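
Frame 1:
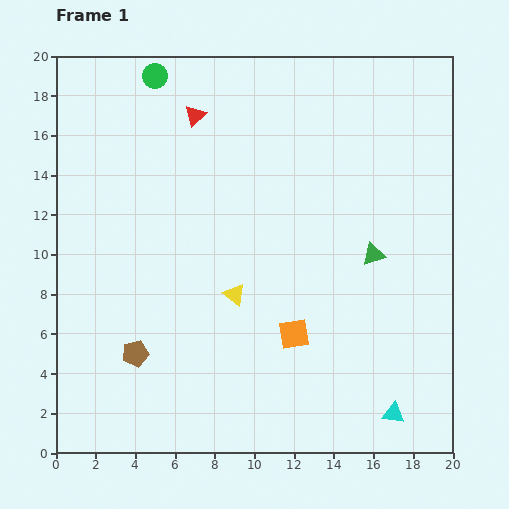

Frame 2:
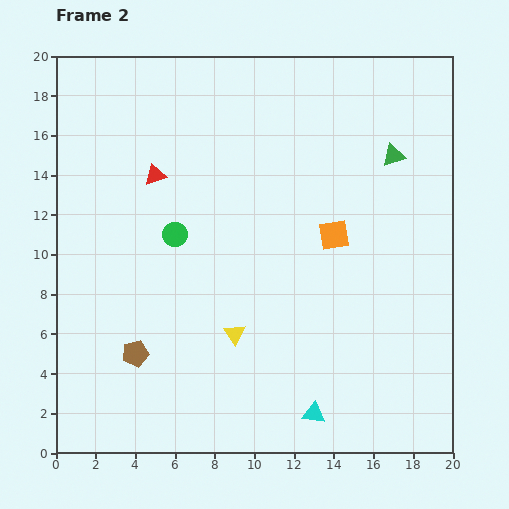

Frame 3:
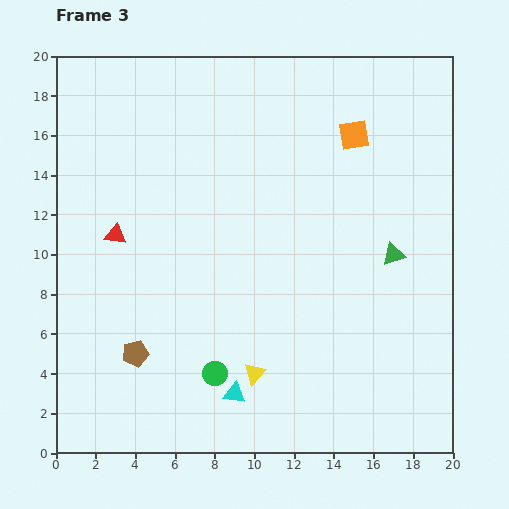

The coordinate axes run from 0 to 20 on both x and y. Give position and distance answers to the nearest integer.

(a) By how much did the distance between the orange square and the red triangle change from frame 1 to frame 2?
-3

Distance in frame 1: 12. Distance in frame 2: 9.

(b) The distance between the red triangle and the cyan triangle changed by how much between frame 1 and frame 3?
-8

Distance in frame 1: 18. Distance in frame 3: 10.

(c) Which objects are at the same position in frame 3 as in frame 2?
the brown pentagon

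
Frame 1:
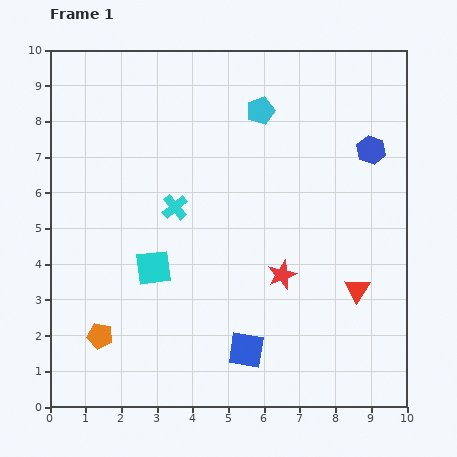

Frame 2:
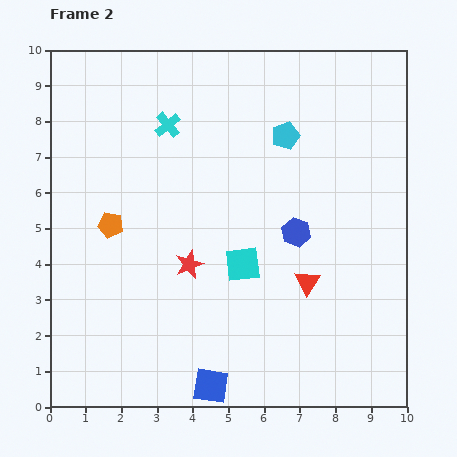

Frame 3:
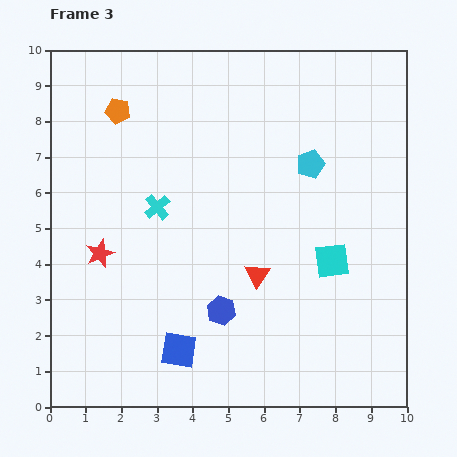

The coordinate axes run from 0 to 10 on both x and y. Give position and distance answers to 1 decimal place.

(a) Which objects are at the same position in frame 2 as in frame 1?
none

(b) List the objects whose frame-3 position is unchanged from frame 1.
none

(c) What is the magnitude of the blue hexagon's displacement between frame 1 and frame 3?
6.2

The blue hexagon moved from (9.0, 7.2) to (4.8, 2.7), a distance of √(4.2² + 4.5²) ≈ 6.2.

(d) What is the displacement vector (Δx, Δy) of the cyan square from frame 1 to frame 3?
(5.0, 0.2)

The cyan square was at (2.9, 3.9) in frame 1 and (7.9, 4.1) in frame 3.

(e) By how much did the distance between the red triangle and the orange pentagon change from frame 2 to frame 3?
+0.3

Distance in frame 2: 5.7. Distance in frame 3: 6.0.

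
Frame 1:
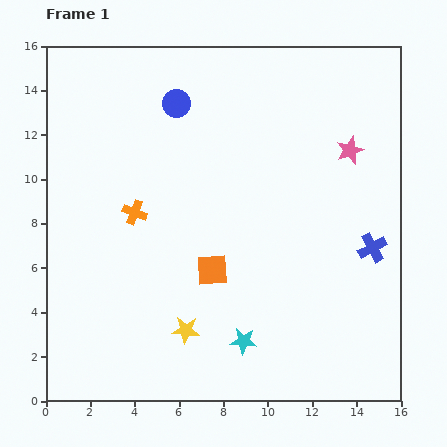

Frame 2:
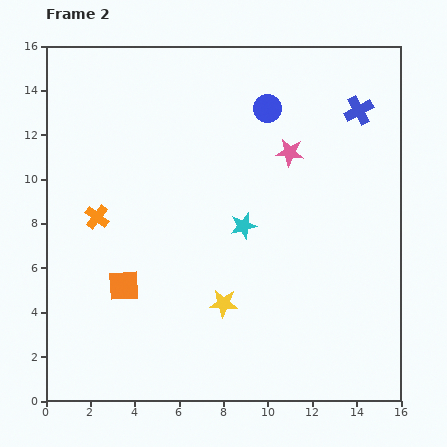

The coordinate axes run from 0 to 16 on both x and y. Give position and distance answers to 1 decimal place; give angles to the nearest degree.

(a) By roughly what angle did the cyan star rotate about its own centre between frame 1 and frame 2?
19° counter-clockwise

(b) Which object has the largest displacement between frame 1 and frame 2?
the blue cross

(moved 6.2; next 5.2)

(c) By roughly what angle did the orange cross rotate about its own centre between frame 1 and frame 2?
17° clockwise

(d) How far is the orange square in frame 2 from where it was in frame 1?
4.1

The orange square moved from (7.5, 5.9) to (3.5, 5.2), a distance of √(4.0² + 0.7²) ≈ 4.1.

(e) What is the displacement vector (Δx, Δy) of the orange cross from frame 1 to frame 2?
(-1.7, -0.2)

The orange cross was at (4.0, 8.5) in frame 1 and (2.3, 8.3) in frame 2.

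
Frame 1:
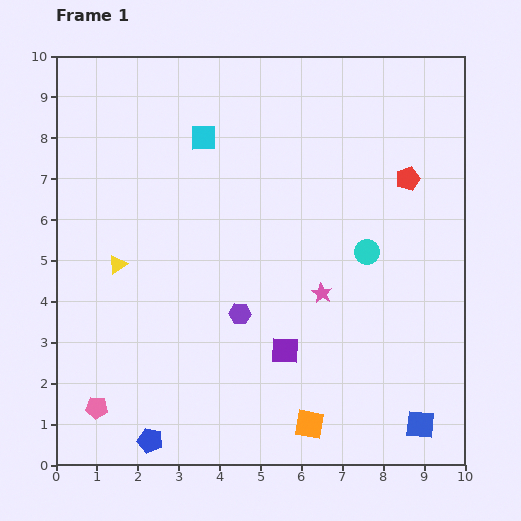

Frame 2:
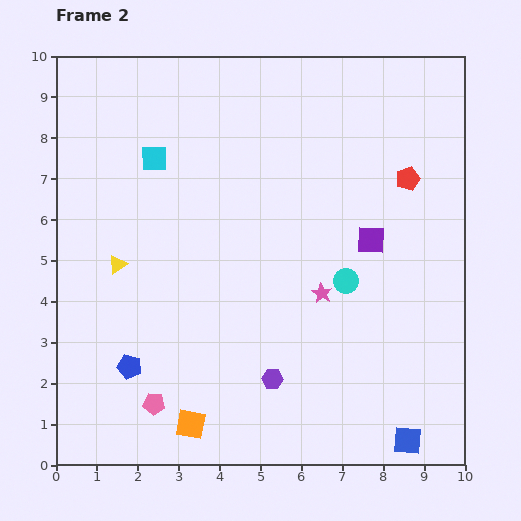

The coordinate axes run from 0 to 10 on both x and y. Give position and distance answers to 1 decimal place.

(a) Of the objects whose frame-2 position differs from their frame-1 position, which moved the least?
the blue square

(moved 0.5)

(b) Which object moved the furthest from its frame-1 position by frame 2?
the purple square

(moved 3.4; next 2.9)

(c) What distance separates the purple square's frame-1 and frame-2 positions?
3.4

The purple square moved from (5.6, 2.8) to (7.7, 5.5), a distance of √(2.1² + 2.7²) ≈ 3.4.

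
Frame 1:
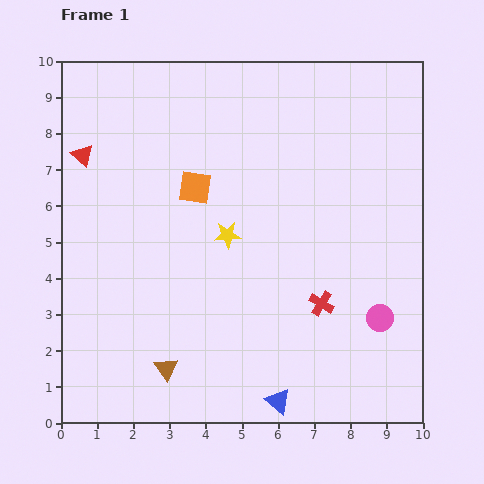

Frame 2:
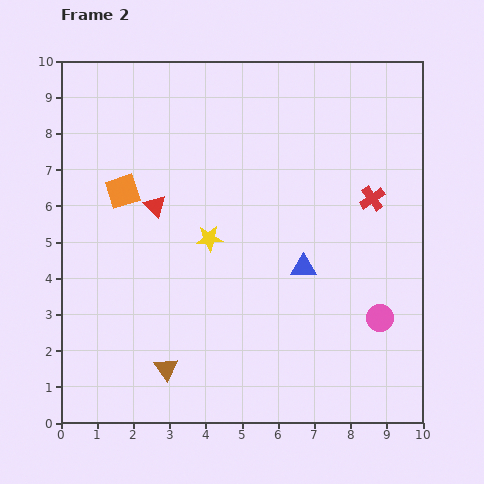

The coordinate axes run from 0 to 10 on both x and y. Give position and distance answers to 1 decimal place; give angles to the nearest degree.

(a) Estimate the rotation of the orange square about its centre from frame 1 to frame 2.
26° counter-clockwise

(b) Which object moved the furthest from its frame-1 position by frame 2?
the blue triangle

(moved 3.8; next 3.2)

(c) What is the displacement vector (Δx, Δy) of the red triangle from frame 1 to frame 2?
(2.0, -1.4)

The red triangle was at (0.6, 7.4) in frame 1 and (2.6, 6.0) in frame 2.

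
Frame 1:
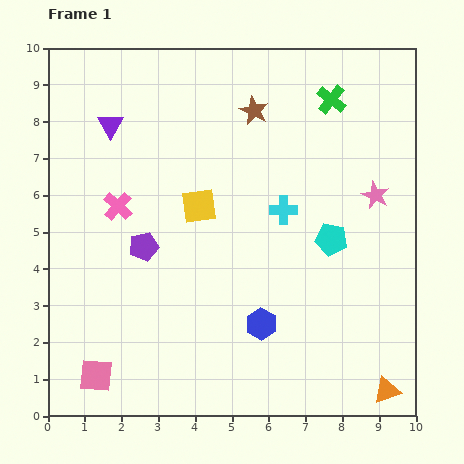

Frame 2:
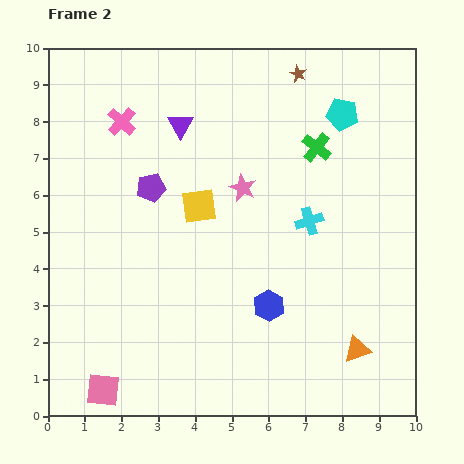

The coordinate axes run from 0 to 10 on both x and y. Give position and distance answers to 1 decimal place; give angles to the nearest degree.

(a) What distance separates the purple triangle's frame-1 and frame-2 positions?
1.9

The purple triangle moved from (1.7, 7.9) to (3.6, 7.9), a distance of √(1.9² + 0.0²) ≈ 1.9.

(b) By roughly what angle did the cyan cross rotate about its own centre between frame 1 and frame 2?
18° counter-clockwise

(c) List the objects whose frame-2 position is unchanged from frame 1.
the yellow square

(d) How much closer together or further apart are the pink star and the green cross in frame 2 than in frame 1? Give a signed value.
-0.6

Distance in frame 1: 2.9. Distance in frame 2: 2.3.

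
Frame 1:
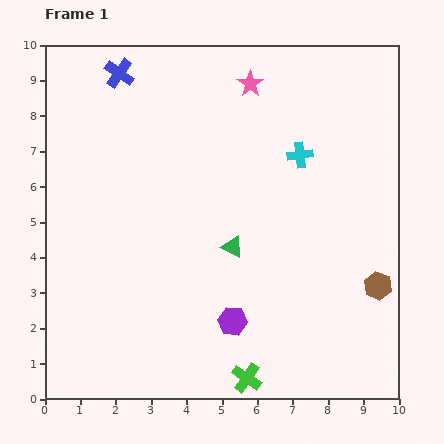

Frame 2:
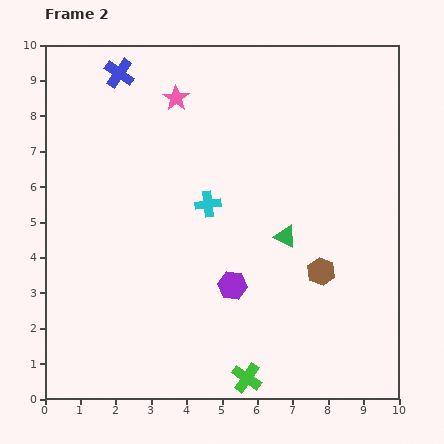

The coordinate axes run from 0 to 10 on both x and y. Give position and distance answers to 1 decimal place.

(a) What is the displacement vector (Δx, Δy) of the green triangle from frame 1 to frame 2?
(1.5, 0.3)

The green triangle was at (5.3, 4.3) in frame 1 and (6.8, 4.6) in frame 2.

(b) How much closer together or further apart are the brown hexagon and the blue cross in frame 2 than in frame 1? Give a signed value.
-1.4

Distance in frame 1: 9.4. Distance in frame 2: 8.0.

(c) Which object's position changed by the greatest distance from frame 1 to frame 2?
the cyan cross

(moved 3.0; next 2.1)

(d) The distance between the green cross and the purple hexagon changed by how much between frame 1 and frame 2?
+1.0

Distance in frame 1: 1.6. Distance in frame 2: 2.6.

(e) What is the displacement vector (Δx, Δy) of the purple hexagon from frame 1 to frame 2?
(0.0, 1.0)

The purple hexagon was at (5.3, 2.2) in frame 1 and (5.3, 3.2) in frame 2.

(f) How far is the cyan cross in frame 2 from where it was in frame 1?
3.0

The cyan cross moved from (7.2, 6.9) to (4.6, 5.5), a distance of √(2.6² + 1.4²) ≈ 3.0.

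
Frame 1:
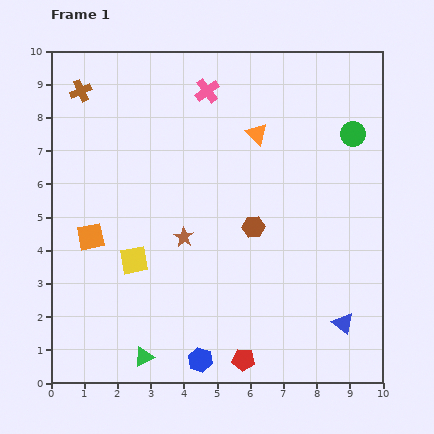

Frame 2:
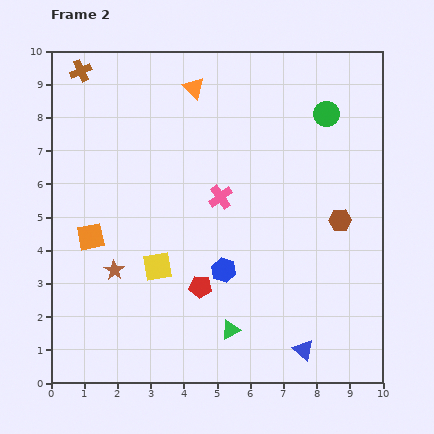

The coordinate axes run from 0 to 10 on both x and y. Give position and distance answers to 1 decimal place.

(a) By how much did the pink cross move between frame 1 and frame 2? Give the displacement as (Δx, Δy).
(0.4, -3.2)

The pink cross was at (4.7, 8.8) in frame 1 and (5.1, 5.6) in frame 2.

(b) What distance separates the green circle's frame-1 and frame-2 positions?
1.0

The green circle moved from (9.1, 7.5) to (8.3, 8.1), a distance of √(0.8² + 0.6²) ≈ 1.0.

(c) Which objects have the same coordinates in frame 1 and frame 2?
the orange square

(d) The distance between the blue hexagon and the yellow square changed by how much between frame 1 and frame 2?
-1.6

Distance in frame 1: 3.6. Distance in frame 2: 2.0.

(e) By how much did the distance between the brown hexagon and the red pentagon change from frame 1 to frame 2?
+0.7

Distance in frame 1: 4.0. Distance in frame 2: 4.7.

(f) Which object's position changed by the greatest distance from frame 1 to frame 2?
the pink cross

(moved 3.2; next 2.8)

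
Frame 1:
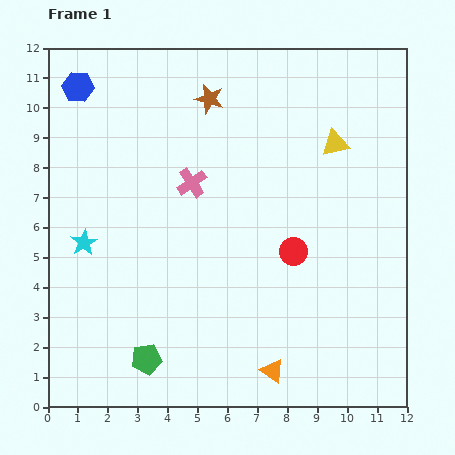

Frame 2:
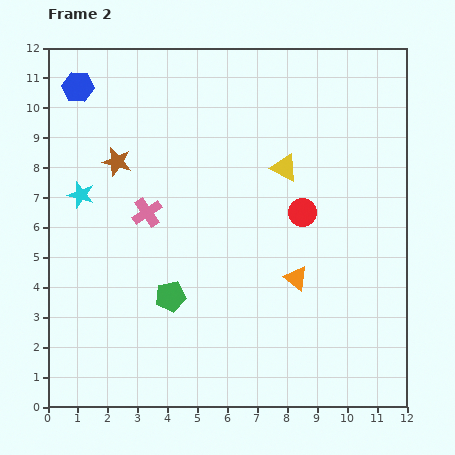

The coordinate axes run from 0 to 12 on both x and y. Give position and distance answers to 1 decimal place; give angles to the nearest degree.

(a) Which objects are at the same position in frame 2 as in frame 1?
the blue hexagon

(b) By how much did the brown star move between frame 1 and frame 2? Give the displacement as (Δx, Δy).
(-3.1, -2.1)

The brown star was at (5.4, 10.3) in frame 1 and (2.3, 8.2) in frame 2.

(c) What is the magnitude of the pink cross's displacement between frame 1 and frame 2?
1.8

The pink cross moved from (4.8, 7.5) to (3.3, 6.5), a distance of √(1.5² + 1.0²) ≈ 1.8.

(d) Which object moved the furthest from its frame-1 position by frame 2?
the brown star

(moved 3.7; next 3.2)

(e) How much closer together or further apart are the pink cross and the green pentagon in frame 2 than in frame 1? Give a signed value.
-3.2

Distance in frame 1: 6.1. Distance in frame 2: 2.9.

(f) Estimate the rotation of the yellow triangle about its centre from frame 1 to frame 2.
40° clockwise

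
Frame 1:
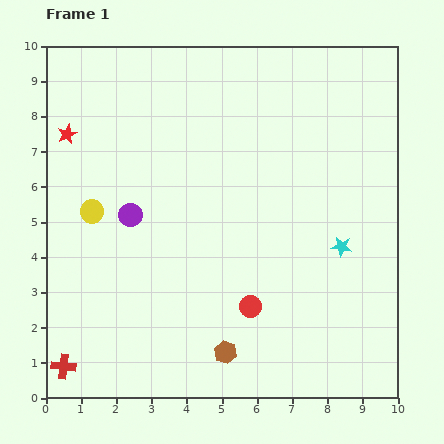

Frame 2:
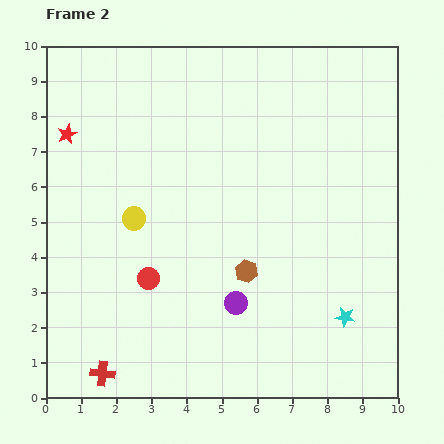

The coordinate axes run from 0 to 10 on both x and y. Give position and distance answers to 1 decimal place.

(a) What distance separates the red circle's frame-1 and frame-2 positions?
3.0

The red circle moved from (5.8, 2.6) to (2.9, 3.4), a distance of √(2.9² + 0.8²) ≈ 3.0.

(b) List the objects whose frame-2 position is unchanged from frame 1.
the red star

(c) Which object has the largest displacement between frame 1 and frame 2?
the purple circle

(moved 3.9; next 3.0)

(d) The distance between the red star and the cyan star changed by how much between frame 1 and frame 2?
+1.1

Distance in frame 1: 8.4. Distance in frame 2: 9.5.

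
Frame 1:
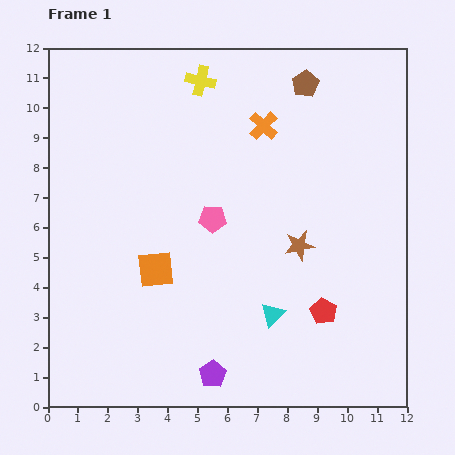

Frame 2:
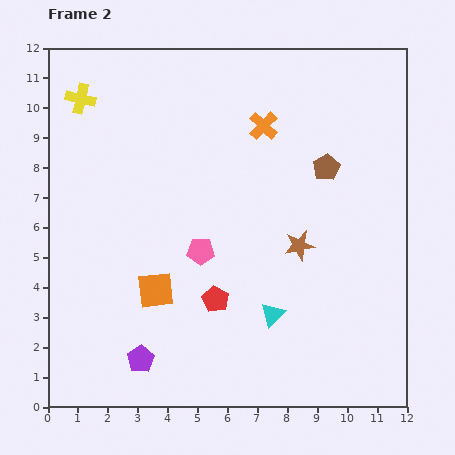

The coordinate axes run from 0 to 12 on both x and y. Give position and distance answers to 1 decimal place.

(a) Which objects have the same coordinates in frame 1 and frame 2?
the orange cross, the cyan triangle, the brown star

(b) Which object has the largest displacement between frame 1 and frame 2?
the yellow cross

(moved 4.0; next 3.6)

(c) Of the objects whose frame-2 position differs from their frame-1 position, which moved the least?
the orange square

(moved 0.7)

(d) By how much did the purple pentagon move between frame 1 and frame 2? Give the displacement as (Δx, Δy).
(-2.4, 0.5)

The purple pentagon was at (5.5, 1.1) in frame 1 and (3.1, 1.6) in frame 2.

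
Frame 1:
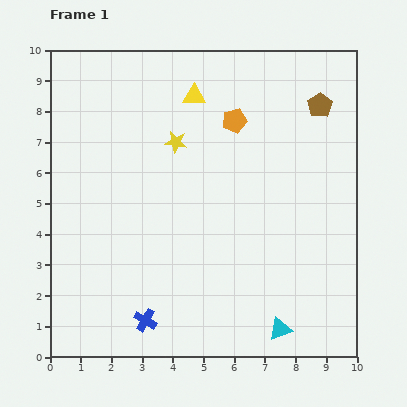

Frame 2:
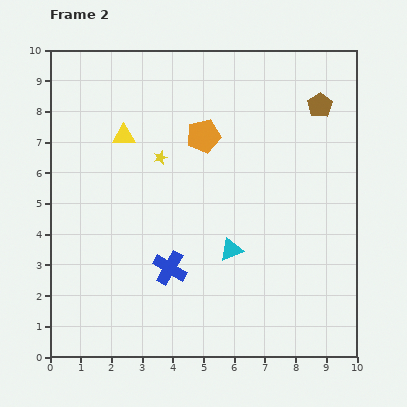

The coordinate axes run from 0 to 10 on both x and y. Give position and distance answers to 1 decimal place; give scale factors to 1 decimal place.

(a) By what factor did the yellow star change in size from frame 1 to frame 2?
0.6×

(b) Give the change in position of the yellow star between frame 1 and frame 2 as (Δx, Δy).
(-0.5, -0.5)

The yellow star was at (4.1, 7.0) in frame 1 and (3.6, 6.5) in frame 2.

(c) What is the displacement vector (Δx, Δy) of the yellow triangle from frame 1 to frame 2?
(-2.3, -1.3)

The yellow triangle was at (4.7, 8.5) in frame 1 and (2.4, 7.2) in frame 2.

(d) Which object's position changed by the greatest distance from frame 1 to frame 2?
the cyan triangle

(moved 3.1; next 2.6)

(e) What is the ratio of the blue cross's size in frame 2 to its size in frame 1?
1.5×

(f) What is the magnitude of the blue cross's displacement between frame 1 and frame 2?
1.9

The blue cross moved from (3.1, 1.2) to (3.9, 2.9), a distance of √(0.8² + 1.7²) ≈ 1.9.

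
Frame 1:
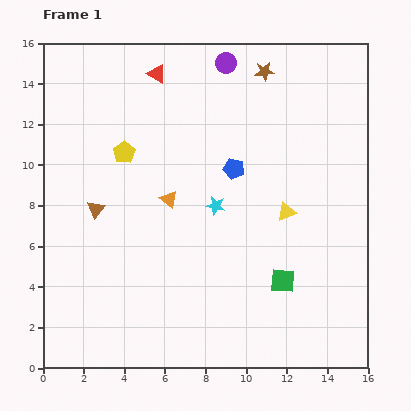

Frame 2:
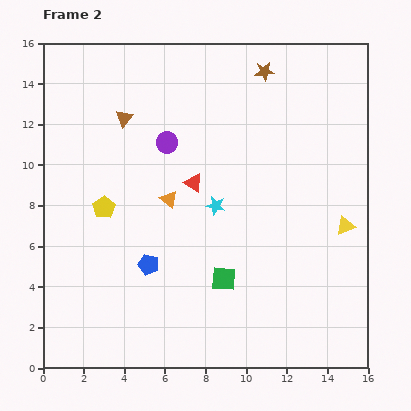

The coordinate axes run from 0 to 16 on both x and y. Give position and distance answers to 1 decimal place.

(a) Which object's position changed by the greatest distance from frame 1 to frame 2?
the blue pentagon

(moved 6.3; next 5.7)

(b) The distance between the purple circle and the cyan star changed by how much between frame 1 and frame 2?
-3.1

Distance in frame 1: 7.0. Distance in frame 2: 3.9.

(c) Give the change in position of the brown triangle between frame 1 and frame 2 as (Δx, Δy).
(1.4, 4.5)

The brown triangle was at (2.6, 7.8) in frame 1 and (4.0, 12.3) in frame 2.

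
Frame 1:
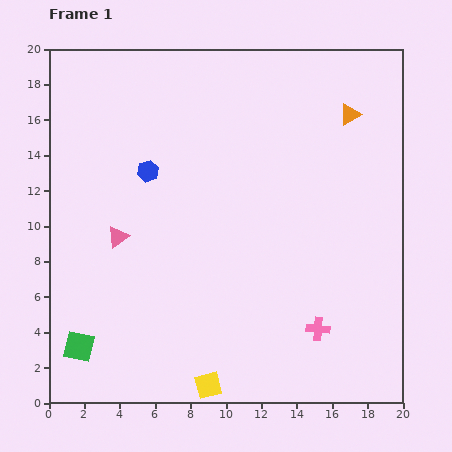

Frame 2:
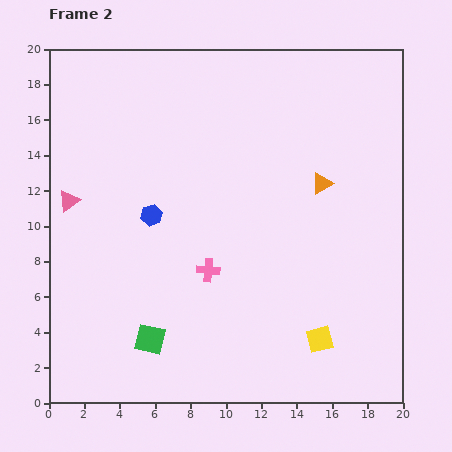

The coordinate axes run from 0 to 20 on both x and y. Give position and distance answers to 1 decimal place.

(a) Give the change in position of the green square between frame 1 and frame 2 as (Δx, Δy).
(4.0, 0.4)

The green square was at (1.7, 3.2) in frame 1 and (5.7, 3.6) in frame 2.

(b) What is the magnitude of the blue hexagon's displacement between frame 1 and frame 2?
2.5

The blue hexagon moved from (5.6, 13.1) to (5.8, 10.6), a distance of √(0.2² + 2.5²) ≈ 2.5.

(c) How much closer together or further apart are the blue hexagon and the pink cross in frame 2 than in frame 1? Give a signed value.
-8.6

Distance in frame 1: 13.1. Distance in frame 2: 4.5.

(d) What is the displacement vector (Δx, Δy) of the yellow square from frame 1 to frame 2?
(6.3, 2.6)

The yellow square was at (9.0, 1.0) in frame 1 and (15.3, 3.6) in frame 2.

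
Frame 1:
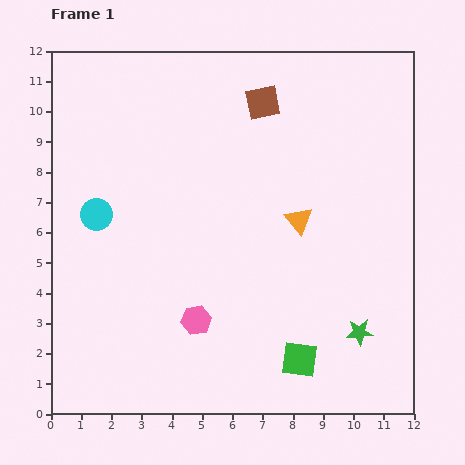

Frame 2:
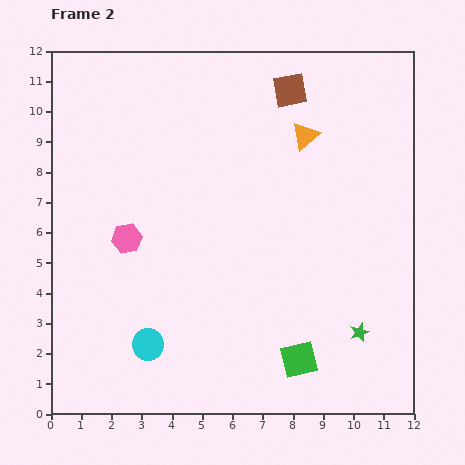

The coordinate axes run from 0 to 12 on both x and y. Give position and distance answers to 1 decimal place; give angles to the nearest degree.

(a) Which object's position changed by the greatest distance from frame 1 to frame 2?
the cyan circle

(moved 4.6; next 3.5)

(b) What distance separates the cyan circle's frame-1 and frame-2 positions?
4.6

The cyan circle moved from (1.5, 6.6) to (3.2, 2.3), a distance of √(1.7² + 4.3²) ≈ 4.6.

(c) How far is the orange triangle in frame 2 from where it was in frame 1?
2.8

The orange triangle moved from (8.2, 6.4) to (8.4, 9.2), a distance of √(0.2² + 2.8²) ≈ 2.8.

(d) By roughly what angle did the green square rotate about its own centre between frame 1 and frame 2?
21° counter-clockwise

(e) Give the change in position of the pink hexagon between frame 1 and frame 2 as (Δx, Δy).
(-2.3, 2.7)

The pink hexagon was at (4.8, 3.1) in frame 1 and (2.5, 5.8) in frame 2.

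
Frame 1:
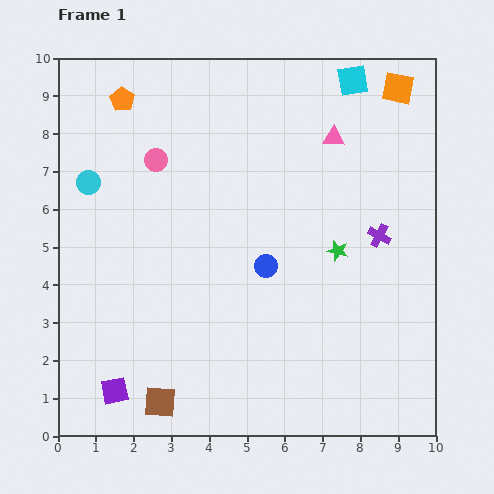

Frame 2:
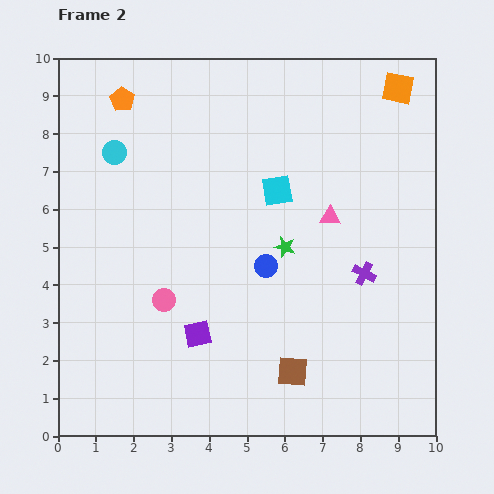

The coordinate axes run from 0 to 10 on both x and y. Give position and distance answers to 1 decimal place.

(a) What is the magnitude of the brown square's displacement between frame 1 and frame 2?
3.6

The brown square moved from (2.7, 0.9) to (6.2, 1.7), a distance of √(3.5² + 0.8²) ≈ 3.6.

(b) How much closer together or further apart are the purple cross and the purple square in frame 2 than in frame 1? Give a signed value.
-3.4

Distance in frame 1: 8.1. Distance in frame 2: 4.7.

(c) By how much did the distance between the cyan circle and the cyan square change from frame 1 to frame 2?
-3.1

Distance in frame 1: 7.5. Distance in frame 2: 4.4.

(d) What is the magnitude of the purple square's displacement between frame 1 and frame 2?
2.7

The purple square moved from (1.5, 1.2) to (3.7, 2.7), a distance of √(2.2² + 1.5²) ≈ 2.7.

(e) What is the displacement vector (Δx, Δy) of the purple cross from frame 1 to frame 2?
(-0.4, -1.0)

The purple cross was at (8.5, 5.3) in frame 1 and (8.1, 4.3) in frame 2.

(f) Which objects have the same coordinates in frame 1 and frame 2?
the blue circle, the orange square, the orange pentagon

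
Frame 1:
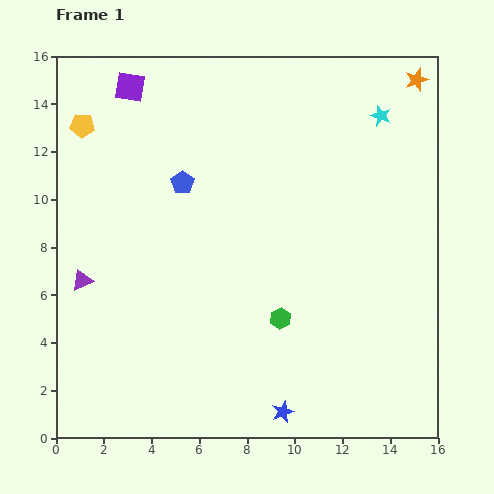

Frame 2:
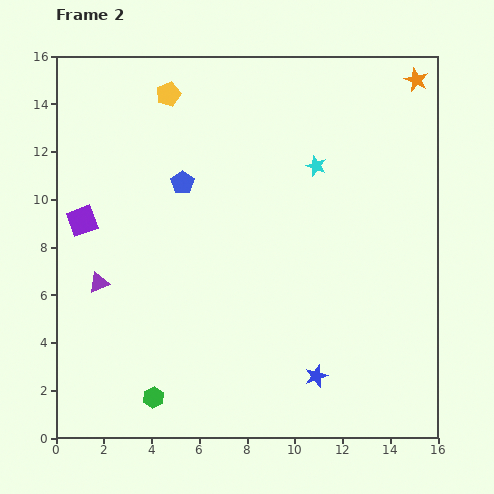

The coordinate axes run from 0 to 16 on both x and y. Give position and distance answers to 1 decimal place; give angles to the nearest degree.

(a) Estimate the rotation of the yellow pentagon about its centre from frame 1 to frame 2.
25° counter-clockwise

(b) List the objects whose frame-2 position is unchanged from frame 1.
the blue pentagon, the orange star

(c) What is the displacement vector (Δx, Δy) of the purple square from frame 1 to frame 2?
(-2.0, -5.6)

The purple square was at (3.1, 14.7) in frame 1 and (1.1, 9.1) in frame 2.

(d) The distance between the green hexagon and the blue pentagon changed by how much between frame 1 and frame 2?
+2.1

Distance in frame 1: 7.0. Distance in frame 2: 9.1.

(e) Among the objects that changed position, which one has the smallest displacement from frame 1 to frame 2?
the purple triangle

(moved 0.7)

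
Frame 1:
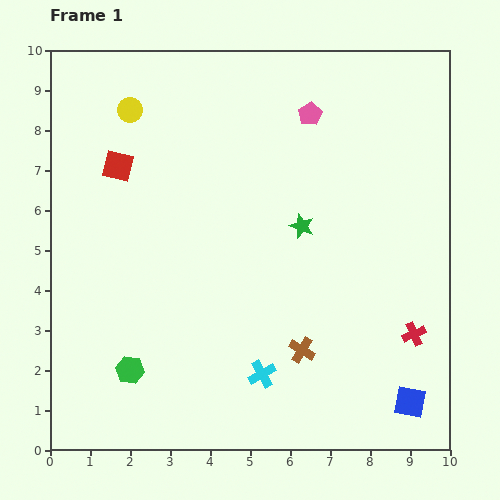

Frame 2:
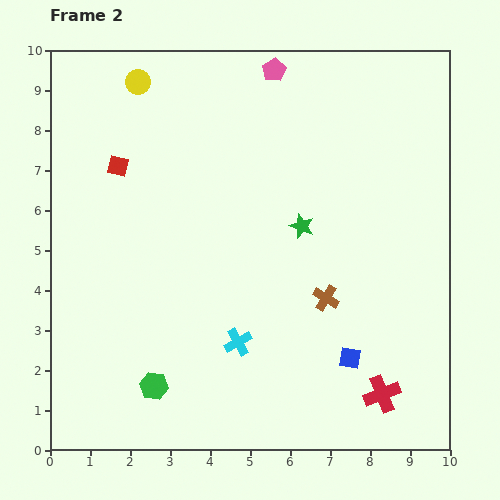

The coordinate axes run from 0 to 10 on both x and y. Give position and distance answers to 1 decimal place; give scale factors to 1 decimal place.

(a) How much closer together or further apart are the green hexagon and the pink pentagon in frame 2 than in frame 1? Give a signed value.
+0.7

Distance in frame 1: 7.8. Distance in frame 2: 8.5.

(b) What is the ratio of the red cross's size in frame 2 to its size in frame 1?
1.5×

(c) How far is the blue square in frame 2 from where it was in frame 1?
1.9

The blue square moved from (9.0, 1.2) to (7.5, 2.3), a distance of √(1.5² + 1.1²) ≈ 1.9.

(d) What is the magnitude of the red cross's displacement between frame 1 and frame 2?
1.7

The red cross moved from (9.1, 2.9) to (8.3, 1.4), a distance of √(0.8² + 1.5²) ≈ 1.7.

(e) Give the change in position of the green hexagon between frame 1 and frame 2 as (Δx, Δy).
(0.6, -0.4)

The green hexagon was at (2.0, 2.0) in frame 1 and (2.6, 1.6) in frame 2.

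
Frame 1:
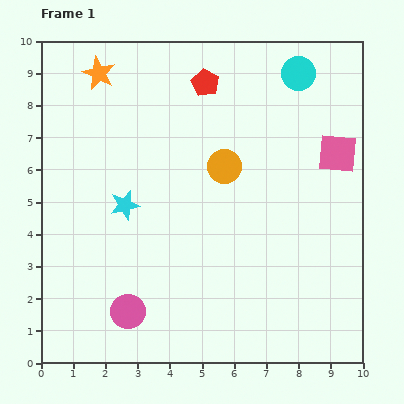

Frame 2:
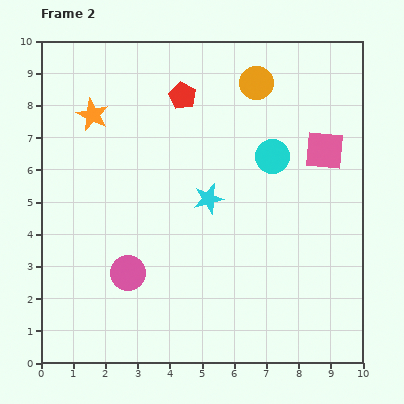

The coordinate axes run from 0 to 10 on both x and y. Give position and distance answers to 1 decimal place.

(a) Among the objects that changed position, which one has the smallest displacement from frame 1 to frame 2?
the pink square

(moved 0.4)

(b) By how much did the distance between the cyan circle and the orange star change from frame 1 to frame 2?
-0.5

Distance in frame 1: 6.2. Distance in frame 2: 5.7.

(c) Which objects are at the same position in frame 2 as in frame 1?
none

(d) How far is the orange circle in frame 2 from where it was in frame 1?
2.8

The orange circle moved from (5.7, 6.1) to (6.7, 8.7), a distance of √(1.0² + 2.6²) ≈ 2.8.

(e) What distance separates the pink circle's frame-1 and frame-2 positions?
1.2

The pink circle moved from (2.7, 1.6) to (2.7, 2.8), a distance of √(0.0² + 1.2²) ≈ 1.2.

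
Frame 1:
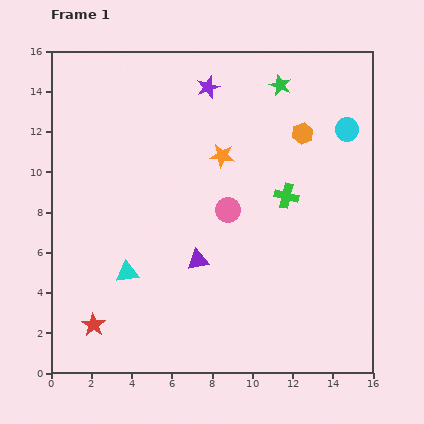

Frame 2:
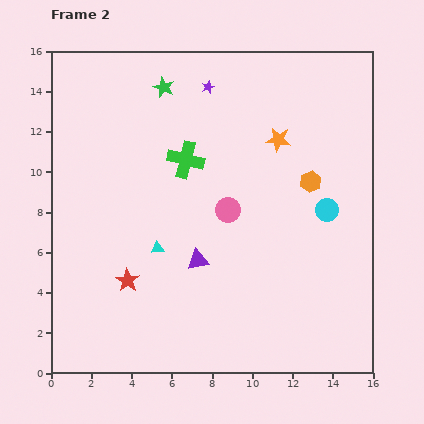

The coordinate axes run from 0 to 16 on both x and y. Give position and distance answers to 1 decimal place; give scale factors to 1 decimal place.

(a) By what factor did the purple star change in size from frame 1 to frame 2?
0.6×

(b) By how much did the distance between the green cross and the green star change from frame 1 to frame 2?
-1.7

Distance in frame 1: 5.5. Distance in frame 2: 3.8.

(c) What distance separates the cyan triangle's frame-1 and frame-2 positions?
1.9

The cyan triangle moved from (3.8, 5.0) to (5.3, 6.2), a distance of √(1.5² + 1.2²) ≈ 1.9.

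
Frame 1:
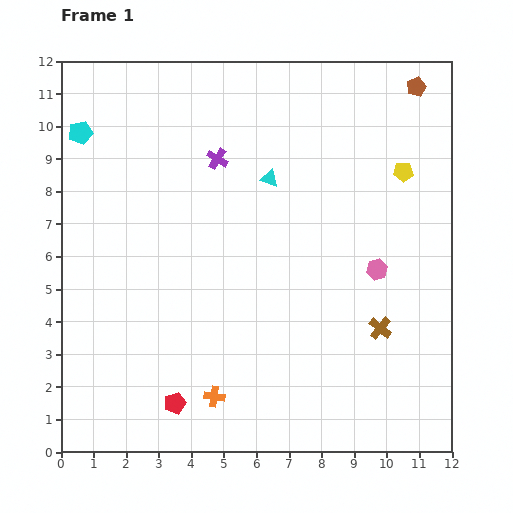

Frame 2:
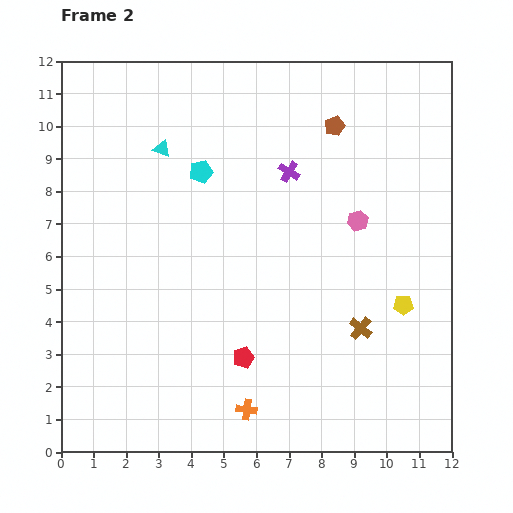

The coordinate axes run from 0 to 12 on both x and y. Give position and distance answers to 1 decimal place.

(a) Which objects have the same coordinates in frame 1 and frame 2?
none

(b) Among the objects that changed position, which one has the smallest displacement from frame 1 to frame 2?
the brown cross

(moved 0.6)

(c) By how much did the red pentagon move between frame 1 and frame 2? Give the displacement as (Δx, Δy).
(2.1, 1.4)

The red pentagon was at (3.5, 1.5) in frame 1 and (5.6, 2.9) in frame 2.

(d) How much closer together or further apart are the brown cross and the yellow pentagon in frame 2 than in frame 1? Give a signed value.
-3.4

Distance in frame 1: 4.9. Distance in frame 2: 1.5.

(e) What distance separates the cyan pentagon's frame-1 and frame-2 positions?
3.9

The cyan pentagon moved from (0.6, 9.8) to (4.3, 8.6), a distance of √(3.7² + 1.2²) ≈ 3.9.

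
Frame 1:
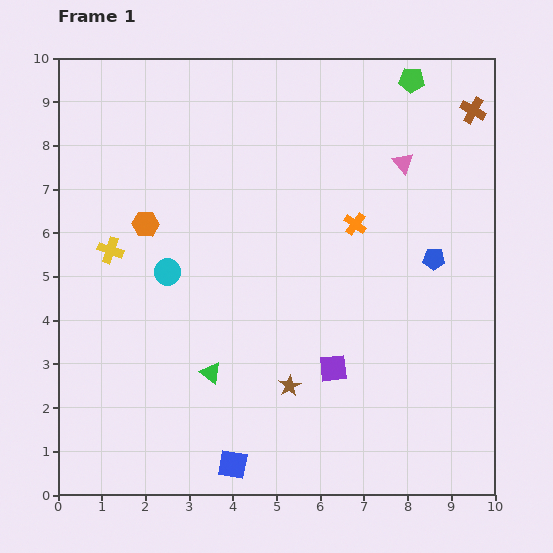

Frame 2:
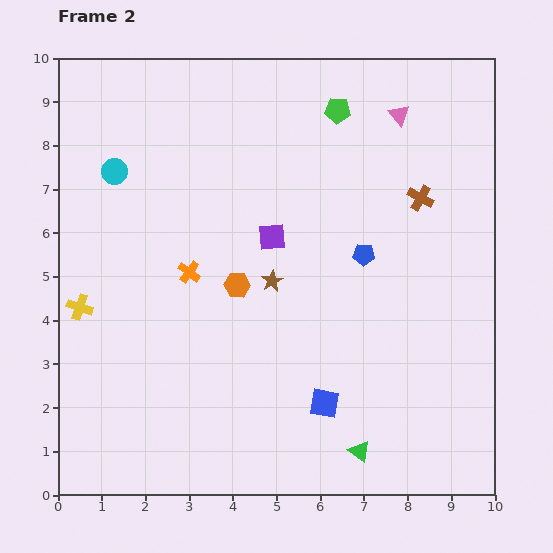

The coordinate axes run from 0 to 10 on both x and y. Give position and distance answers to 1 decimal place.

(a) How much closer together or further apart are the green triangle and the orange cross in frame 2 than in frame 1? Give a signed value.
+1.0

Distance in frame 1: 4.7. Distance in frame 2: 5.7.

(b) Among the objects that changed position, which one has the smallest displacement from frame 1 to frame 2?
the pink triangle

(moved 1.1)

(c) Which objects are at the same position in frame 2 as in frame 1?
none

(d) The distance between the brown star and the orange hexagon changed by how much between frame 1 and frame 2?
-4.2

Distance in frame 1: 5.0. Distance in frame 2: 0.8.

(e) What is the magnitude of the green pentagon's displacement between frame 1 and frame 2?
1.8

The green pentagon moved from (8.1, 9.5) to (6.4, 8.8), a distance of √(1.7² + 0.7²) ≈ 1.8.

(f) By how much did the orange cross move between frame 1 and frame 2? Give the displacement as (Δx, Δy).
(-3.8, -1.1)

The orange cross was at (6.8, 6.2) in frame 1 and (3.0, 5.1) in frame 2.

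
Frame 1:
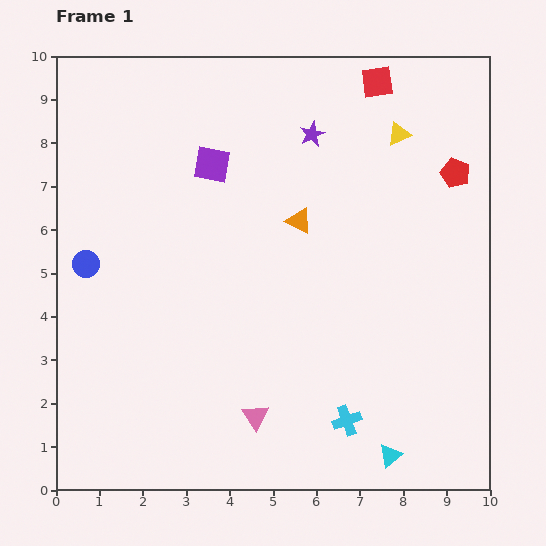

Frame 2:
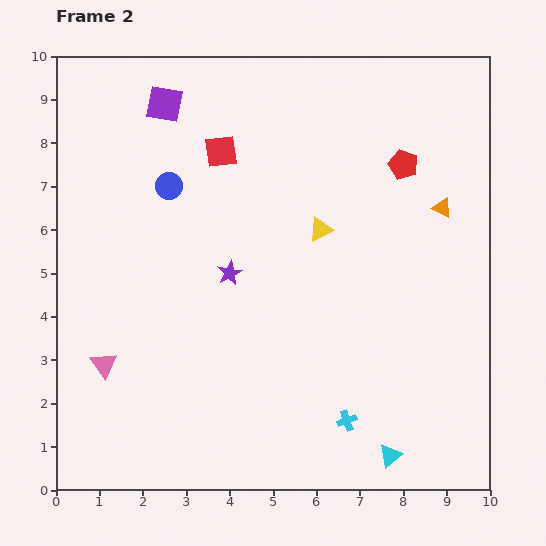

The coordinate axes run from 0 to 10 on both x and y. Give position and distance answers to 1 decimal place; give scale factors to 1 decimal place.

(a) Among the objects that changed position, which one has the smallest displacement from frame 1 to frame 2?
the red pentagon

(moved 1.2)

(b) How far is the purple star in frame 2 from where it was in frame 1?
3.7

The purple star moved from (5.9, 8.2) to (4.0, 5.0), a distance of √(1.9² + 3.2²) ≈ 3.7.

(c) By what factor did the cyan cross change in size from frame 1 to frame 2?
0.7×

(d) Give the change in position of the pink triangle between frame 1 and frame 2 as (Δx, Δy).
(-3.5, 1.2)

The pink triangle was at (4.6, 1.7) in frame 1 and (1.1, 2.9) in frame 2.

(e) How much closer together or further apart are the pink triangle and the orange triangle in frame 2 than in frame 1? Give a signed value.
+4.0

Distance in frame 1: 4.6. Distance in frame 2: 8.6.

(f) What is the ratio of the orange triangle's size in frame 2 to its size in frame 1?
0.8×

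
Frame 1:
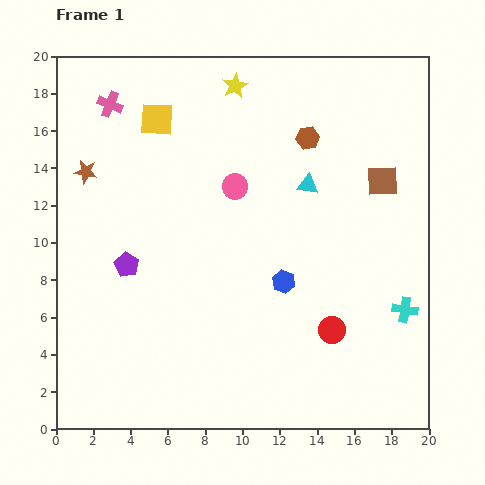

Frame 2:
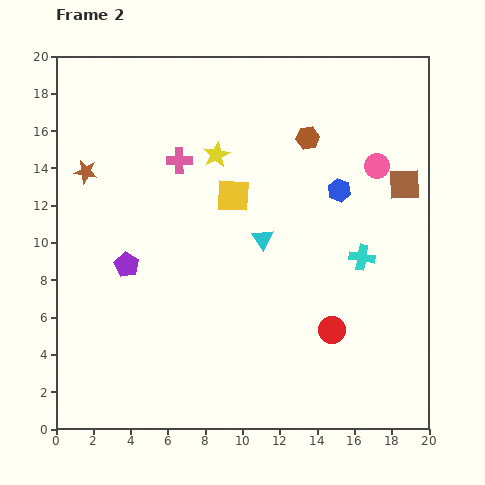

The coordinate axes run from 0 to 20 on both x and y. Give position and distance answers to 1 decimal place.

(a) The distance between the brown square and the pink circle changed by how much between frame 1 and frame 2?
-6.1

Distance in frame 1: 7.9. Distance in frame 2: 1.8.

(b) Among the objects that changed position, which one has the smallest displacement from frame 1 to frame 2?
the brown square

(moved 1.2)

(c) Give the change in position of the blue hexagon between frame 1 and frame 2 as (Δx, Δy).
(3.0, 4.9)

The blue hexagon was at (12.2, 7.9) in frame 1 and (15.2, 12.8) in frame 2.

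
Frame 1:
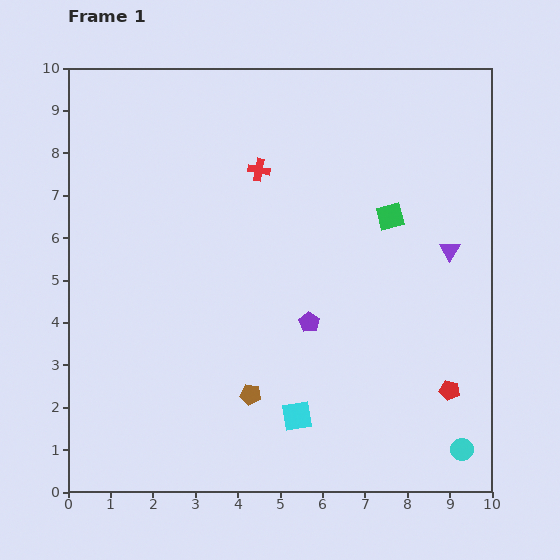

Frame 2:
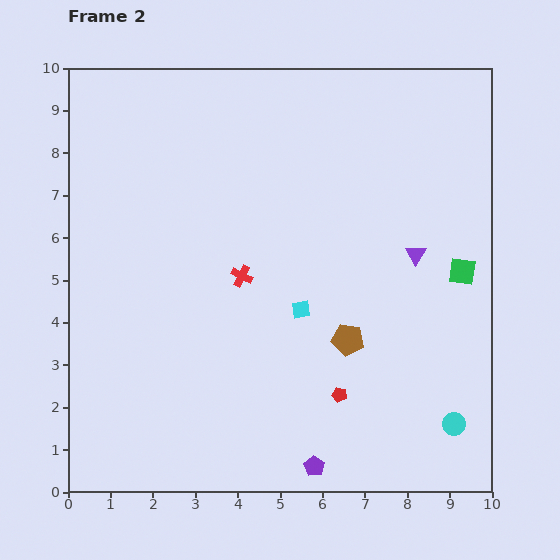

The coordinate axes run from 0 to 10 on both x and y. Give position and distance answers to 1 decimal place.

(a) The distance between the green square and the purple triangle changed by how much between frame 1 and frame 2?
-0.4

Distance in frame 1: 1.6. Distance in frame 2: 1.2.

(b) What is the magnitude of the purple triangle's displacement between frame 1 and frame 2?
0.8

The purple triangle moved from (9.0, 5.7) to (8.2, 5.6), a distance of √(0.8² + 0.1²) ≈ 0.8.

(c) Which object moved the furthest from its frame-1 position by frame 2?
the purple pentagon

(moved 3.4; next 2.6)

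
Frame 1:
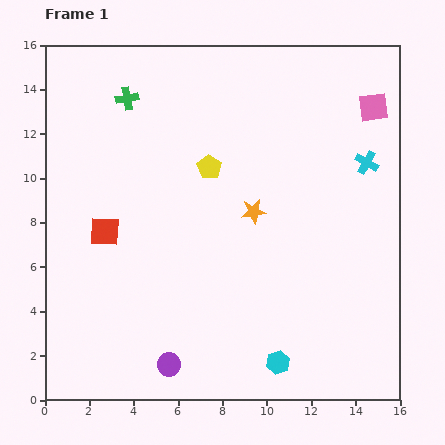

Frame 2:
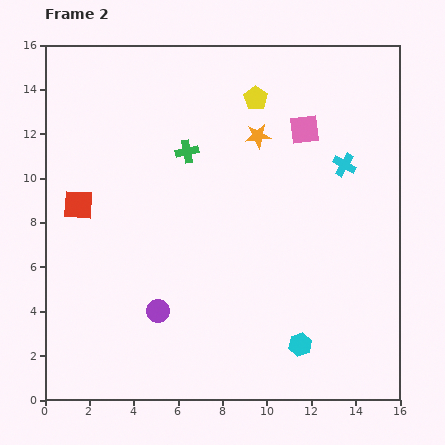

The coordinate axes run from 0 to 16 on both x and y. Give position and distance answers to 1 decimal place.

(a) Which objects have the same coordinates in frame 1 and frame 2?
none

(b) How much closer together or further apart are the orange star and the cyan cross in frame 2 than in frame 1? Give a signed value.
-1.5

Distance in frame 1: 5.6. Distance in frame 2: 4.1.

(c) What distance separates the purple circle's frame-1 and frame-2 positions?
2.5

The purple circle moved from (5.6, 1.6) to (5.1, 4.0), a distance of √(0.5² + 2.4²) ≈ 2.5.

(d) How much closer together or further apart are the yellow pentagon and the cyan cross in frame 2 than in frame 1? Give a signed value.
-2.1

Distance in frame 1: 7.1. Distance in frame 2: 5.0.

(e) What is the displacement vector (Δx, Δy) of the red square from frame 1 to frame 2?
(-1.2, 1.2)

The red square was at (2.7, 7.6) in frame 1 and (1.5, 8.8) in frame 2.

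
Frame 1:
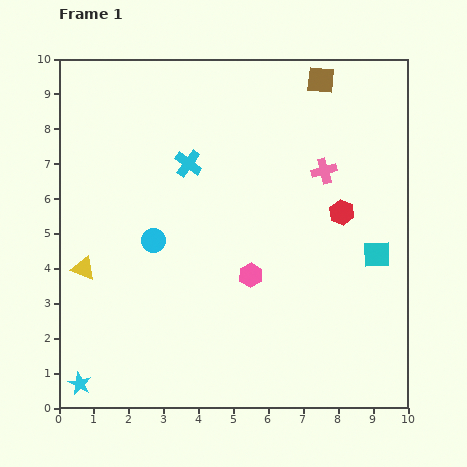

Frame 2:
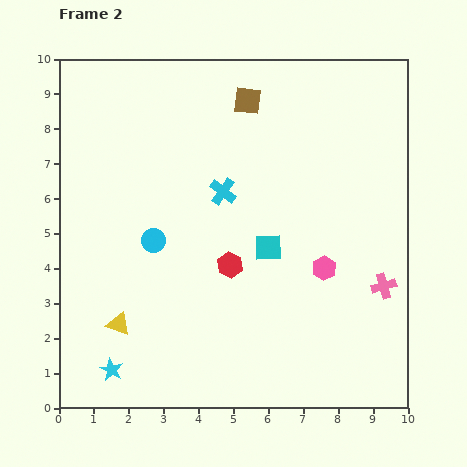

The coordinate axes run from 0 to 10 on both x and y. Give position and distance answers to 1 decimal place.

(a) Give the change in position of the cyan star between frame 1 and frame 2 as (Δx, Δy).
(0.9, 0.4)

The cyan star was at (0.6, 0.7) in frame 1 and (1.5, 1.1) in frame 2.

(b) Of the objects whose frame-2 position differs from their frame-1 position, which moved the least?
the cyan star

(moved 1.0)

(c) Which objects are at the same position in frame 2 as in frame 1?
the cyan circle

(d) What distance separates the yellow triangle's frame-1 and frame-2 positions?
1.9

The yellow triangle moved from (0.7, 4.0) to (1.7, 2.4), a distance of √(1.0² + 1.6²) ≈ 1.9.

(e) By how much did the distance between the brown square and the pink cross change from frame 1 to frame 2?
+4.0

Distance in frame 1: 2.6. Distance in frame 2: 6.6.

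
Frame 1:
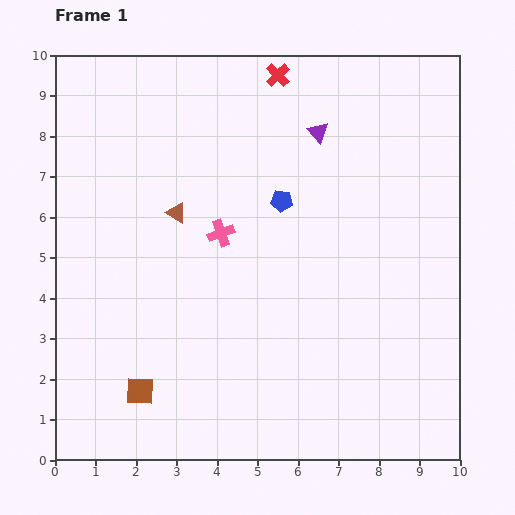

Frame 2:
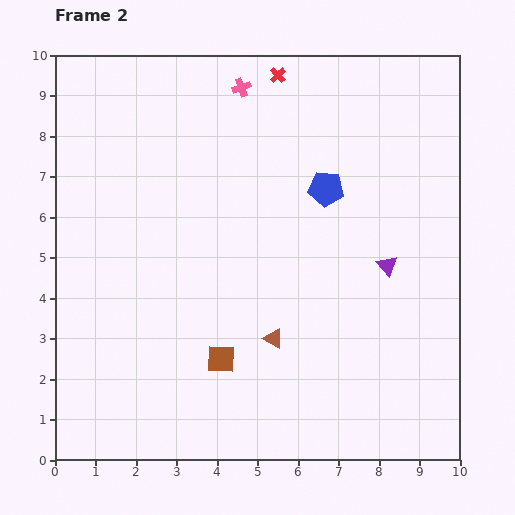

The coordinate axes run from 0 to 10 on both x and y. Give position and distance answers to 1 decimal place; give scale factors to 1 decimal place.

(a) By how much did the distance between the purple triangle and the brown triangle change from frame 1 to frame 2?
-0.7

Distance in frame 1: 4.0. Distance in frame 2: 3.3.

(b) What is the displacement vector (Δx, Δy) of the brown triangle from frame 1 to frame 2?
(2.4, -3.1)

The brown triangle was at (3.0, 6.1) in frame 1 and (5.4, 3.0) in frame 2.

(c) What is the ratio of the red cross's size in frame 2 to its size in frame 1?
0.7×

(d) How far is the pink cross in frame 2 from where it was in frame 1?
3.6

The pink cross moved from (4.1, 5.6) to (4.6, 9.2), a distance of √(0.5² + 3.6²) ≈ 3.6.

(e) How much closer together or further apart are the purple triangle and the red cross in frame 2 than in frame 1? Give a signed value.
+3.7

Distance in frame 1: 1.7. Distance in frame 2: 5.4.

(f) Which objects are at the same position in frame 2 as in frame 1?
the red cross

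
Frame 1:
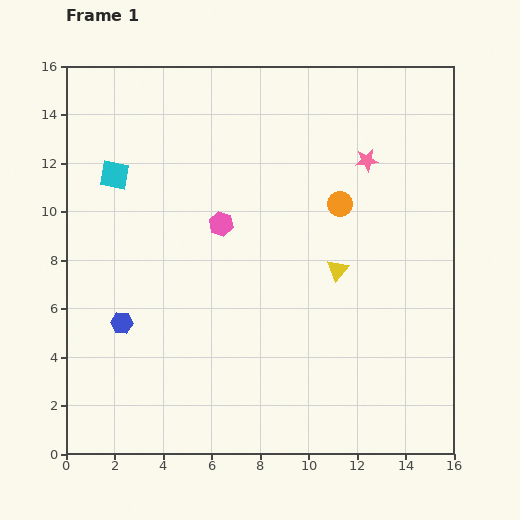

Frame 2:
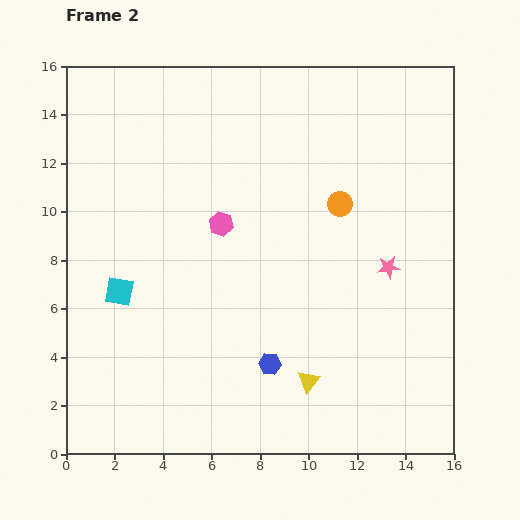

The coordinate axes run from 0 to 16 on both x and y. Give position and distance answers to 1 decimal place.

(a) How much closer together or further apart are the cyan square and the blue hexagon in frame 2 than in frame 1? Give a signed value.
+0.8

Distance in frame 1: 6.1. Distance in frame 2: 6.9.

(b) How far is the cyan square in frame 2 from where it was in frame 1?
4.8

The cyan square moved from (2.0, 11.5) to (2.2, 6.7), a distance of √(0.2² + 4.8²) ≈ 4.8.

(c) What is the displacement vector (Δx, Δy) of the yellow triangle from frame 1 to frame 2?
(-1.2, -4.6)

The yellow triangle was at (11.2, 7.6) in frame 1 and (10.0, 3.0) in frame 2.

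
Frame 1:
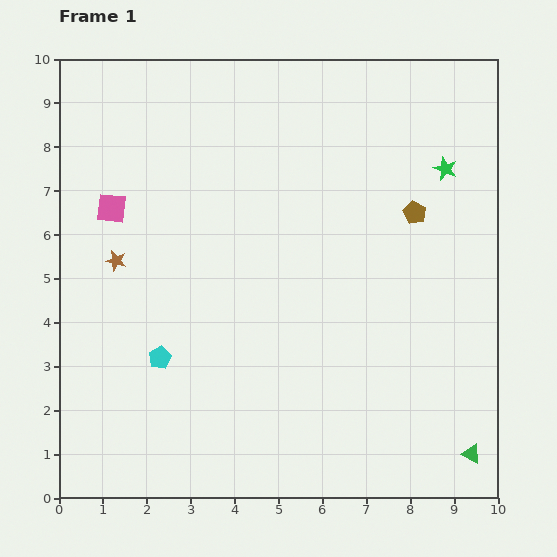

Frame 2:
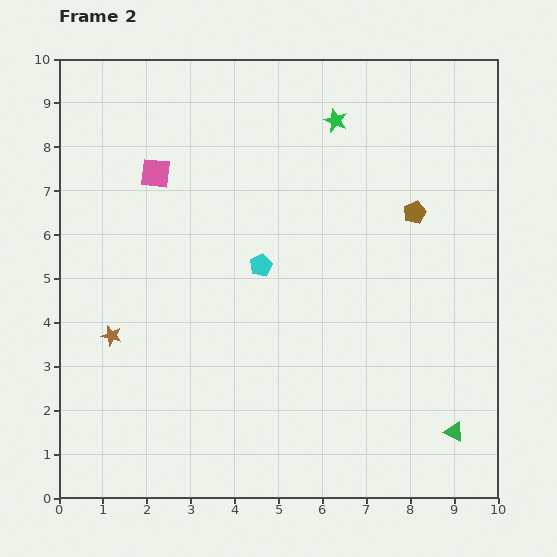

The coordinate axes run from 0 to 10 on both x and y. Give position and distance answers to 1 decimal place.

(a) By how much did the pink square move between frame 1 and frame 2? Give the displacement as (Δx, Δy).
(1.0, 0.8)

The pink square was at (1.2, 6.6) in frame 1 and (2.2, 7.4) in frame 2.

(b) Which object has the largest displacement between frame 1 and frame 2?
the cyan pentagon

(moved 3.1; next 2.7)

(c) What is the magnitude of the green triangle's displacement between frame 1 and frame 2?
0.6

The green triangle moved from (9.4, 1.0) to (9.0, 1.5), a distance of √(0.4² + 0.5²) ≈ 0.6.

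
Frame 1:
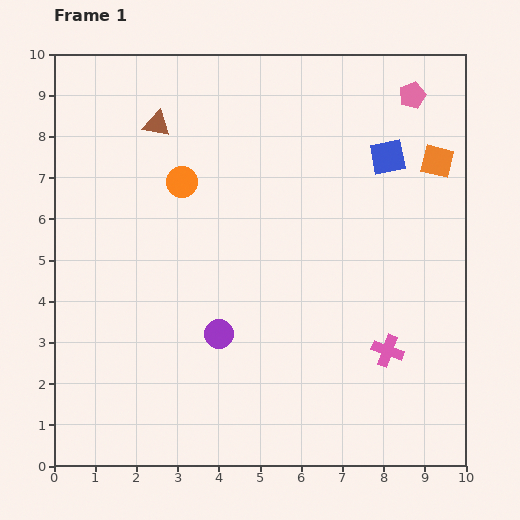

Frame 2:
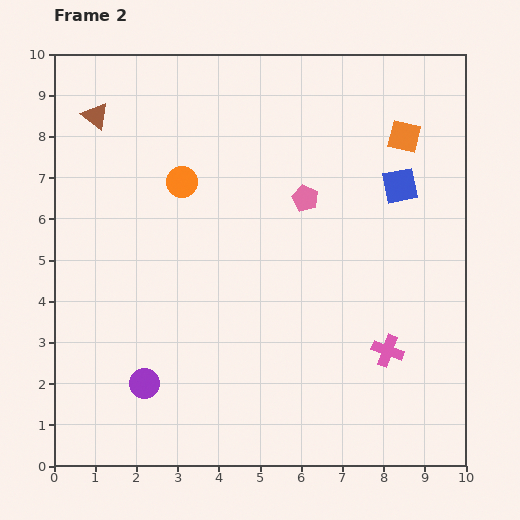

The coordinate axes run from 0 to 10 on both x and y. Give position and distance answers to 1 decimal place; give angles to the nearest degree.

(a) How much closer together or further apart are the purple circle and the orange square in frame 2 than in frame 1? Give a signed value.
+1.9

Distance in frame 1: 6.8. Distance in frame 2: 8.7.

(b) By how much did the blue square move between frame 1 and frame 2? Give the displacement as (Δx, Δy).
(0.3, -0.7)

The blue square was at (8.1, 7.5) in frame 1 and (8.4, 6.8) in frame 2.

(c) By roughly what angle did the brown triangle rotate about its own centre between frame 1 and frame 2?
27° clockwise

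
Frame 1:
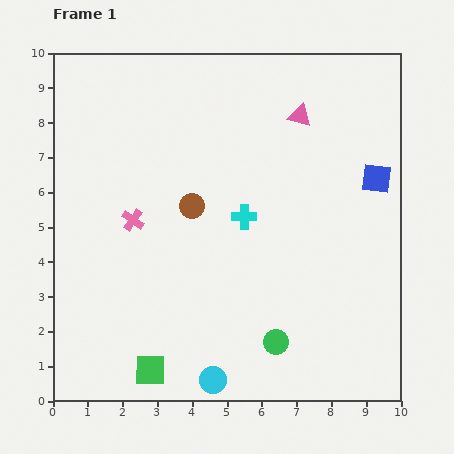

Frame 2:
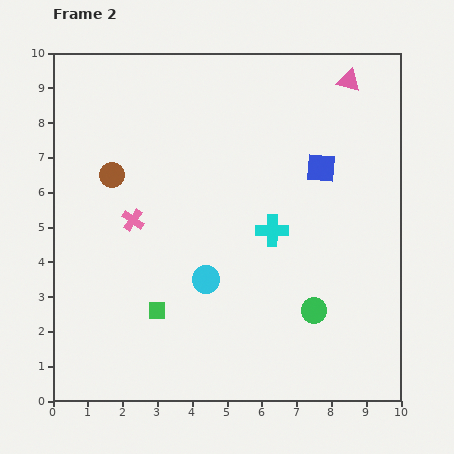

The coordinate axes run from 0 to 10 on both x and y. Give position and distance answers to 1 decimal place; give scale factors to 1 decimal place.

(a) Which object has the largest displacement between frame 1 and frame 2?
the cyan circle

(moved 2.9; next 2.5)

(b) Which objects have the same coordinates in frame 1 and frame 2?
the pink cross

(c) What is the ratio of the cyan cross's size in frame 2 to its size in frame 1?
1.3×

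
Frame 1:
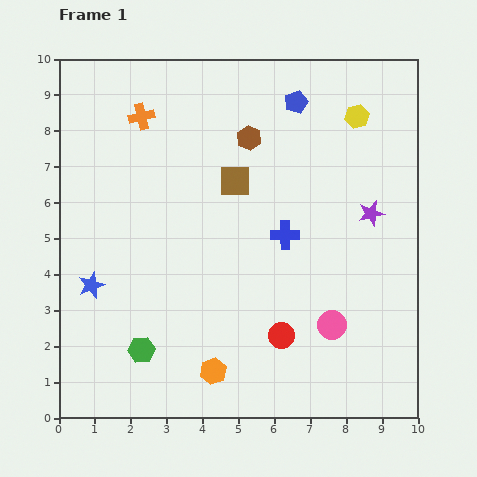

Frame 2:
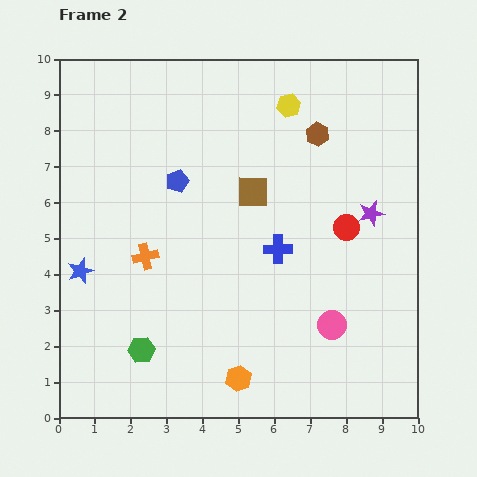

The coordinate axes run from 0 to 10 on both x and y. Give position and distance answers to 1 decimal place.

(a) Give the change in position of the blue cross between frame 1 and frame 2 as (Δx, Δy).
(-0.2, -0.4)

The blue cross was at (6.3, 5.1) in frame 1 and (6.1, 4.7) in frame 2.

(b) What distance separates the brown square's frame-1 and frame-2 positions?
0.6

The brown square moved from (4.9, 6.6) to (5.4, 6.3), a distance of √(0.5² + 0.3²) ≈ 0.6.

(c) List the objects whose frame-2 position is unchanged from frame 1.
the purple star, the green hexagon, the pink circle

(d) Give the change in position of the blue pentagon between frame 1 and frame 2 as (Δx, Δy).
(-3.3, -2.2)

The blue pentagon was at (6.6, 8.8) in frame 1 and (3.3, 6.6) in frame 2.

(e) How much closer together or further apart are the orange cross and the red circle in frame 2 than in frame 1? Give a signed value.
-1.5

Distance in frame 1: 7.2. Distance in frame 2: 5.7.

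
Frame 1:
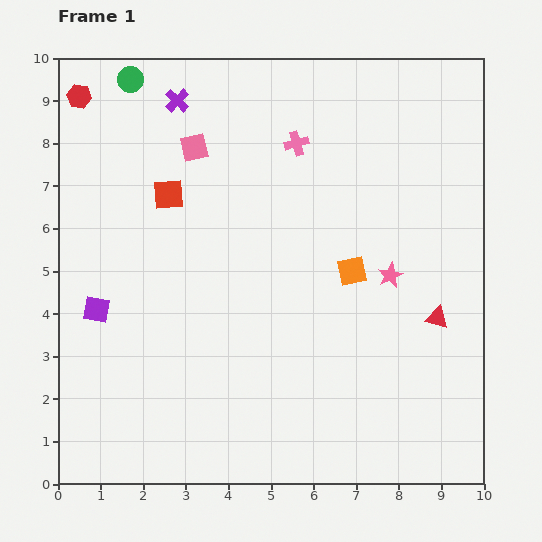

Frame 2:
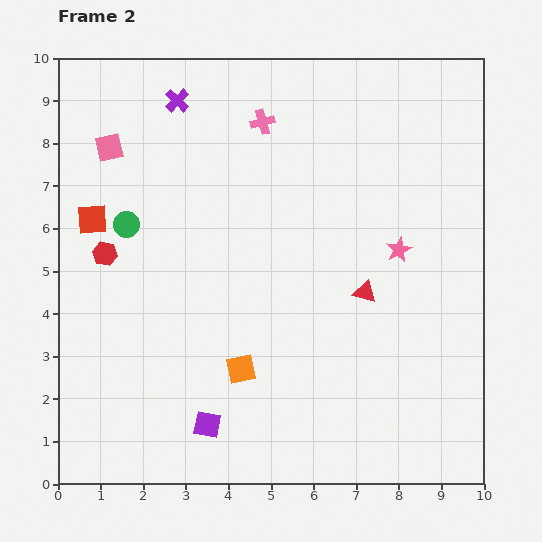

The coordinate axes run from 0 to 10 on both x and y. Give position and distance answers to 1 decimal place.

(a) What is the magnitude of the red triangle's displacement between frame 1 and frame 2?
1.8

The red triangle moved from (8.9, 3.9) to (7.2, 4.5), a distance of √(1.7² + 0.6²) ≈ 1.8.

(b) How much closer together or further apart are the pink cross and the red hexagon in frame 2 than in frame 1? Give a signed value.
-0.4

Distance in frame 1: 5.2. Distance in frame 2: 4.8.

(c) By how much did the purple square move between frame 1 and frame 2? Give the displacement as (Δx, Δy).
(2.6, -2.7)

The purple square was at (0.9, 4.1) in frame 1 and (3.5, 1.4) in frame 2.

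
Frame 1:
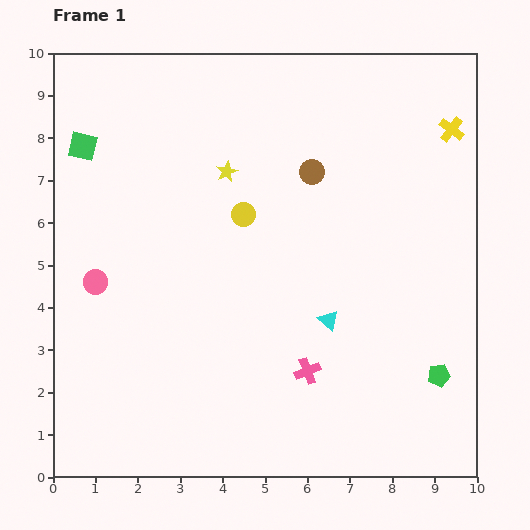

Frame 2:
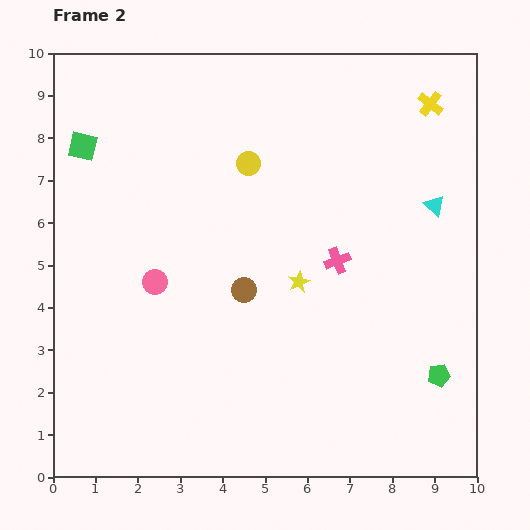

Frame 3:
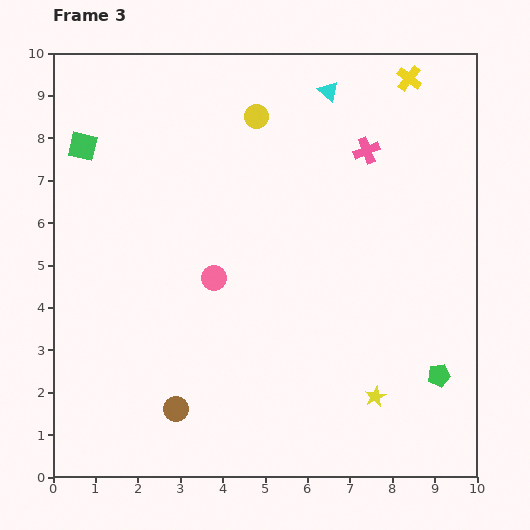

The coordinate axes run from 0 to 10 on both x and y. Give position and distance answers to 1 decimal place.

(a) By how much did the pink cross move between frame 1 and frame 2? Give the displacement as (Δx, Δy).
(0.7, 2.6)

The pink cross was at (6.0, 2.5) in frame 1 and (6.7, 5.1) in frame 2.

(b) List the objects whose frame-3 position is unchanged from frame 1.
the green pentagon, the green square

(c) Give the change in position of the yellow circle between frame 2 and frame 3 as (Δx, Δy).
(0.2, 1.1)

The yellow circle was at (4.6, 7.4) in frame 2 and (4.8, 8.5) in frame 3.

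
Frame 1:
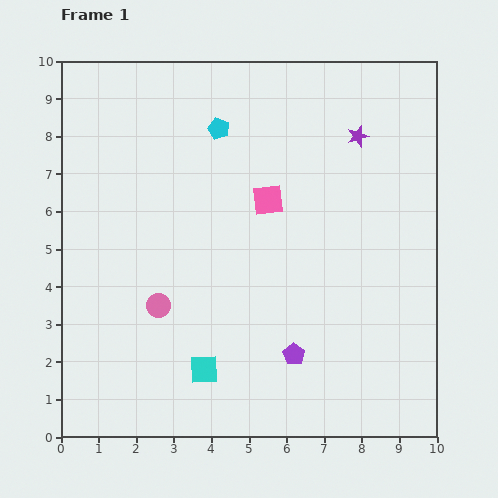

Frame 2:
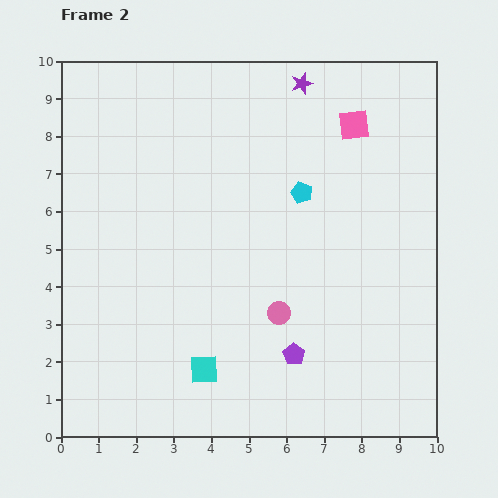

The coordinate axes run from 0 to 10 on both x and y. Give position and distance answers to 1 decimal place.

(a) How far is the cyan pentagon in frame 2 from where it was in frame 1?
2.8

The cyan pentagon moved from (4.2, 8.2) to (6.4, 6.5), a distance of √(2.2² + 1.7²) ≈ 2.8.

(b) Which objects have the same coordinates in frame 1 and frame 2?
the purple pentagon, the cyan square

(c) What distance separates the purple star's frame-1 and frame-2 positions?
2.1

The purple star moved from (7.9, 8.0) to (6.4, 9.4), a distance of √(1.5² + 1.4²) ≈ 2.1.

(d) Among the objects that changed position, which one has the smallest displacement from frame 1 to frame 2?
the purple star

(moved 2.1)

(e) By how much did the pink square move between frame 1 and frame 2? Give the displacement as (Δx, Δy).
(2.3, 2.0)

The pink square was at (5.5, 6.3) in frame 1 and (7.8, 8.3) in frame 2.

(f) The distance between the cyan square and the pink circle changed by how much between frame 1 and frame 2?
+0.4

Distance in frame 1: 2.1. Distance in frame 2: 2.5.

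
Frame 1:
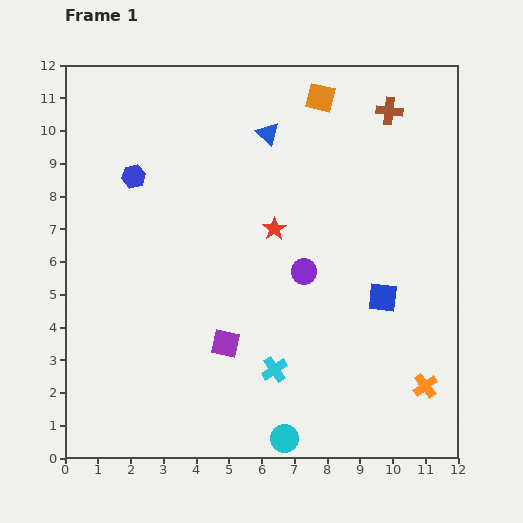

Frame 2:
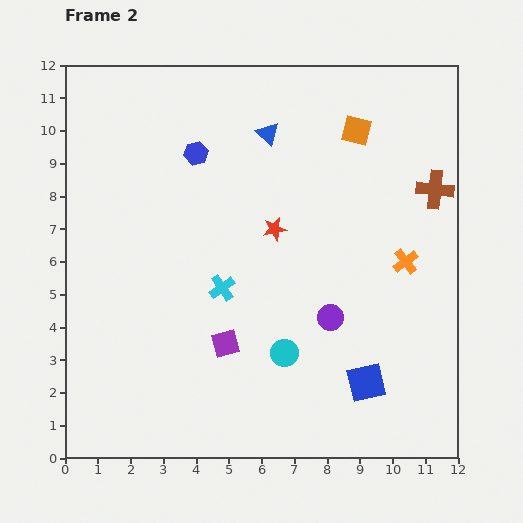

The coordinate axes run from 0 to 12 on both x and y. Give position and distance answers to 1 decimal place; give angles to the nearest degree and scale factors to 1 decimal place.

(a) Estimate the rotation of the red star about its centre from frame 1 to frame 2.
22° clockwise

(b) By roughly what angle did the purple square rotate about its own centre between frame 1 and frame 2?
27° counter-clockwise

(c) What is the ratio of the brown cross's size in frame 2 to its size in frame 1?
1.4×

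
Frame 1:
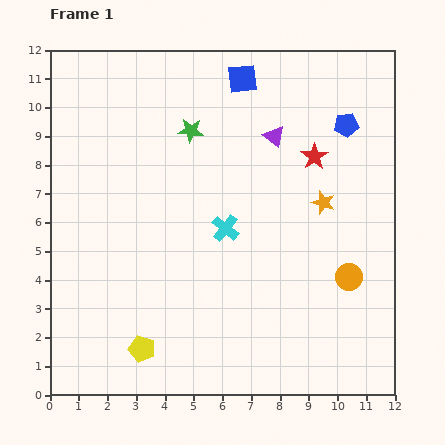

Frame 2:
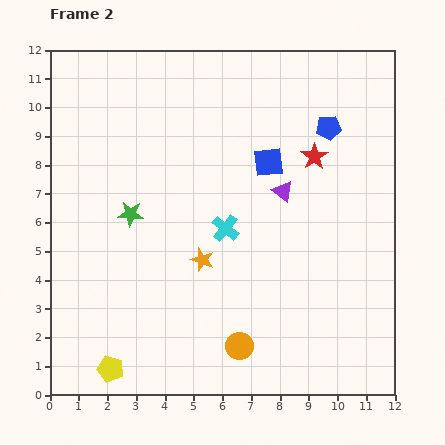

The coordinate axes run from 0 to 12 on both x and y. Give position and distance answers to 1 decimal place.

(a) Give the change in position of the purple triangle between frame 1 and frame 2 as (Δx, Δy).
(0.3, -1.9)

The purple triangle was at (7.8, 9.0) in frame 1 and (8.1, 7.1) in frame 2.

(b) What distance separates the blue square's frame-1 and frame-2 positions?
3.0

The blue square moved from (6.7, 11.0) to (7.6, 8.1), a distance of √(0.9² + 2.9²) ≈ 3.0.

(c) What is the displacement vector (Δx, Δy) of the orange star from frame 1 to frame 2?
(-4.2, -2.0)

The orange star was at (9.5, 6.7) in frame 1 and (5.3, 4.7) in frame 2.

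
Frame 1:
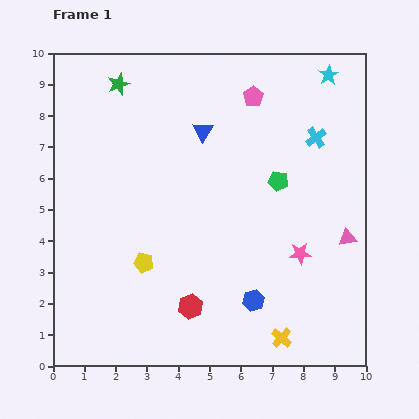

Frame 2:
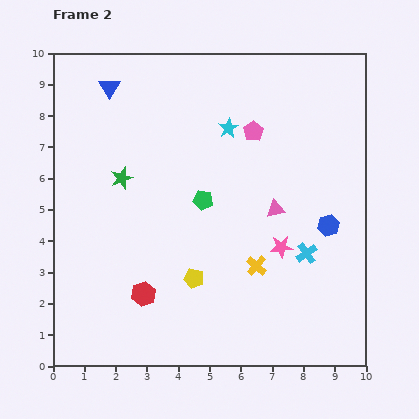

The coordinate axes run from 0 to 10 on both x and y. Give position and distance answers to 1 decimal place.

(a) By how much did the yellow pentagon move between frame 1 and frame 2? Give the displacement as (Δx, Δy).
(1.6, -0.5)

The yellow pentagon was at (2.9, 3.3) in frame 1 and (4.5, 2.8) in frame 2.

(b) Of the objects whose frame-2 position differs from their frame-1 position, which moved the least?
the pink star

(moved 0.6)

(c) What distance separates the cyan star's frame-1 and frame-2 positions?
3.6

The cyan star moved from (8.8, 9.3) to (5.6, 7.6), a distance of √(3.2² + 1.7²) ≈ 3.6.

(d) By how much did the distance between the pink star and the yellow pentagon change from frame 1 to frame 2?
-2.0

Distance in frame 1: 5.0. Distance in frame 2: 3.0.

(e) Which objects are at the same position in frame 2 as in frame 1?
none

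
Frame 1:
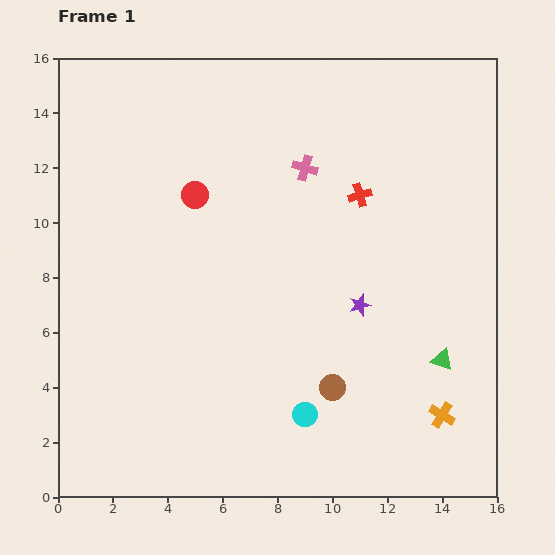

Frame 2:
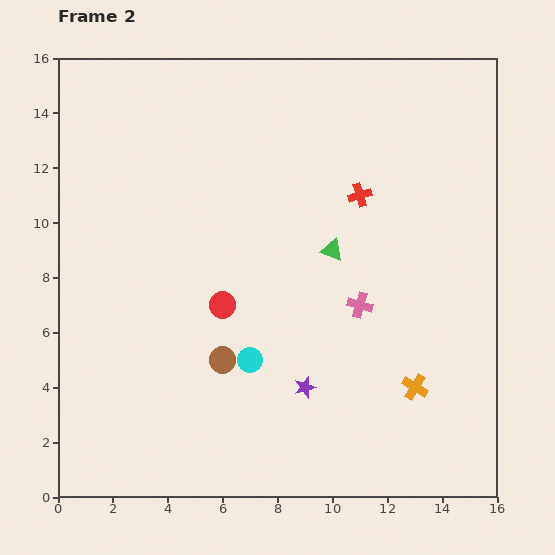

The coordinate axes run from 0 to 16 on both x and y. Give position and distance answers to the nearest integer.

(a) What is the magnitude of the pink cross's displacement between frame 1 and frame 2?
5

The pink cross moved from (9, 12) to (11, 7), a distance of √(2² + 5²) ≈ 5.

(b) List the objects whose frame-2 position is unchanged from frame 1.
the red cross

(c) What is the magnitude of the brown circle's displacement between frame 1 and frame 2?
4

The brown circle moved from (10, 4) to (6, 5), a distance of √(4² + 1²) ≈ 4.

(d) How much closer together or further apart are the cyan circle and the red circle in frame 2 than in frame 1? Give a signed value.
-7

Distance in frame 1: 9. Distance in frame 2: 2.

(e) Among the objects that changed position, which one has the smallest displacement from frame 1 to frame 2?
the orange cross

(moved 1)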